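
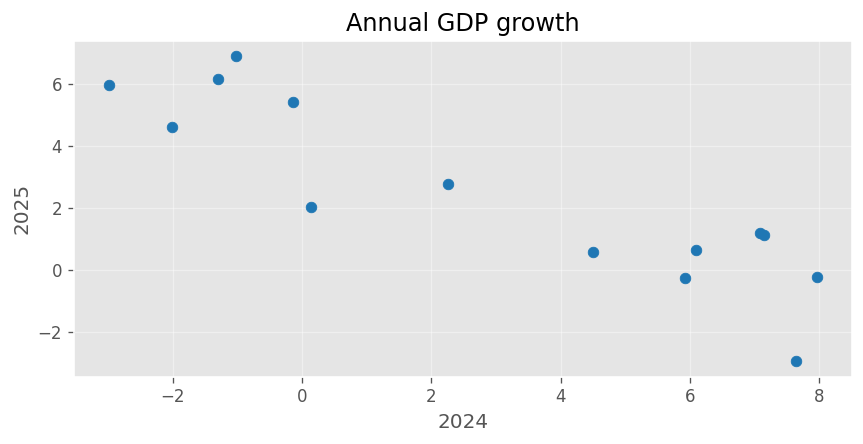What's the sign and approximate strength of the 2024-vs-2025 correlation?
negative, strong

Points are negatively correlated; strong (|r| ≈ 0.9).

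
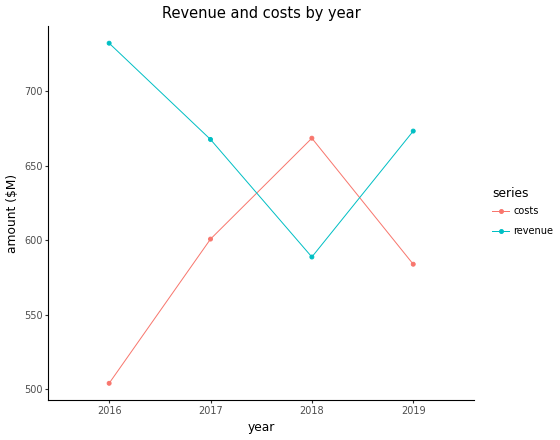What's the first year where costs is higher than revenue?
2018

2017: costs ≈ 600 vs revenue ≈ 660 (not yet); 2018: costs ≈ 660 vs revenue ≈ 580 (first crossover).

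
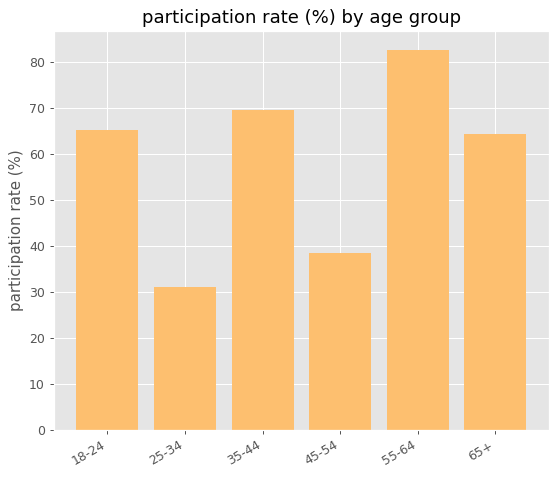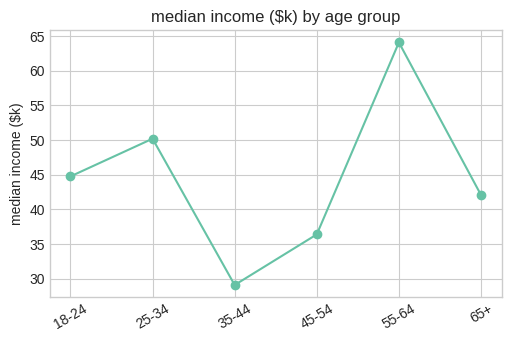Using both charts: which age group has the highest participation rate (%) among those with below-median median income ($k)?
35-44

Chart 2 median median income ($k) ≈ 40; below-median age groups: 35-44, 45-54, 65+. Among those, 35-44 has the highest participation rate (%) (≈ 70).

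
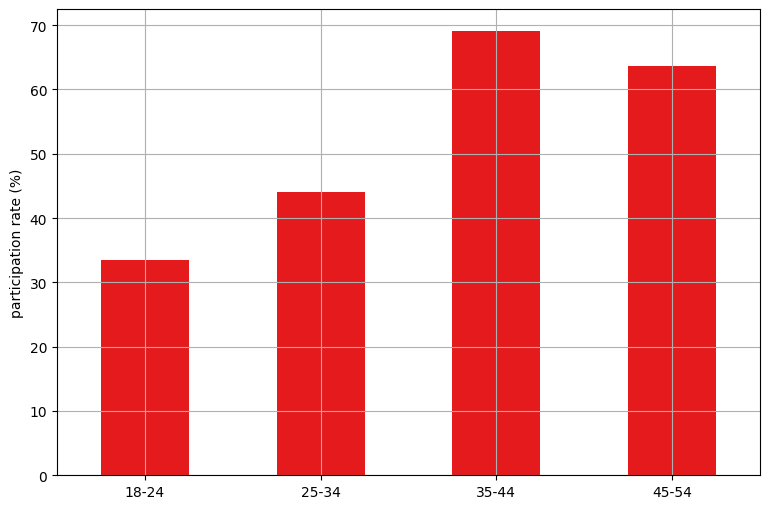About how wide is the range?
Max 35-44 ≈ 70, min 18-24 ≈ 30; range ≈ 40.

≈ 40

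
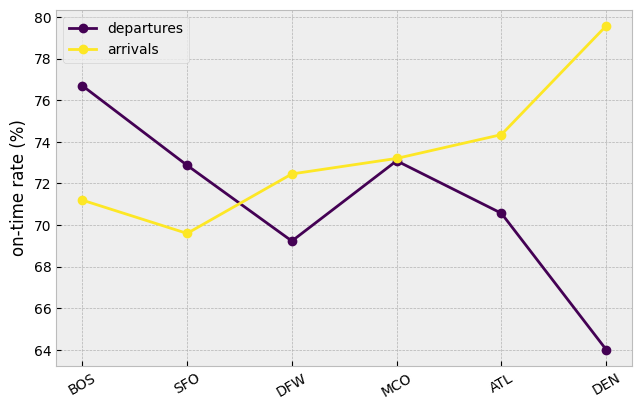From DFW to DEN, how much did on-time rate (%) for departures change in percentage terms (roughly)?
DFW ≈ 70, DEN ≈ 64; (64 − 70) / 70 ≈ -8.6%.

≈ -8.6%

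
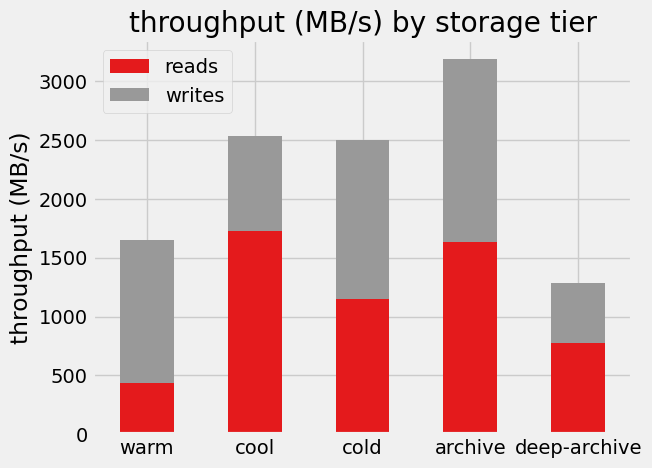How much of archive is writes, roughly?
writes top ≈ 3000, bottom ≈ 1500; segment ≈ 1500.

≈ 1500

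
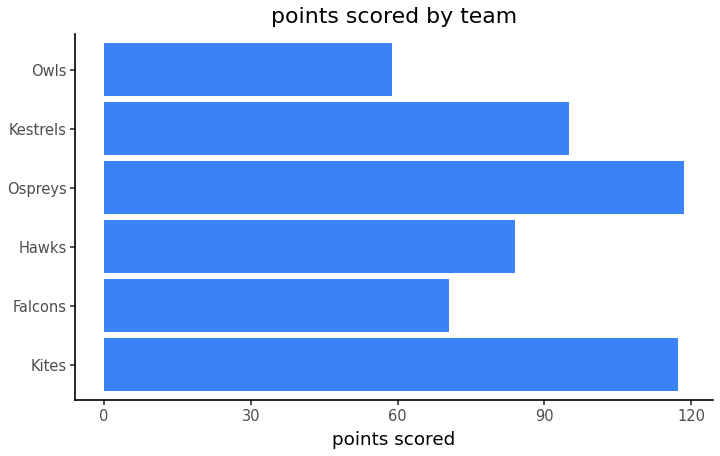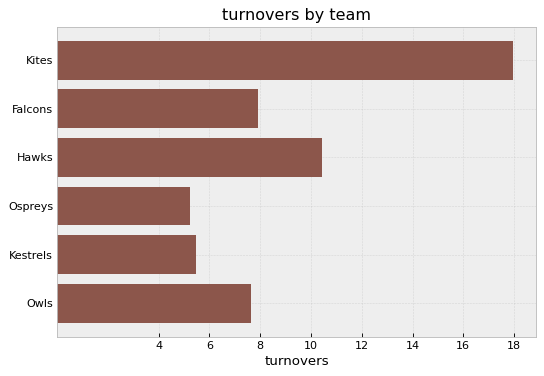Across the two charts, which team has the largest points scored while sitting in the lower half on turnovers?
Ospreys

Chart 2 median turnovers ≈ 8; below-median teams: Ospreys, Kestrels, Owls. Among those, Ospreys has the highest points scored (≈ 120).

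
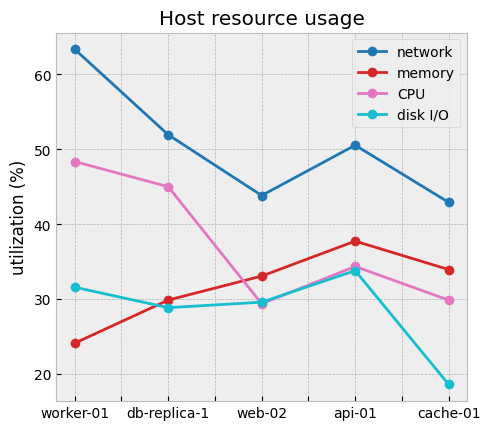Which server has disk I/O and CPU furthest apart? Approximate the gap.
worker-01: disk I/O ≈ 30, CPU ≈ 50 → gap ≈ 20. Next-largest (db-replica-1) is only ≈ 15.

worker-01, ≈ 20 %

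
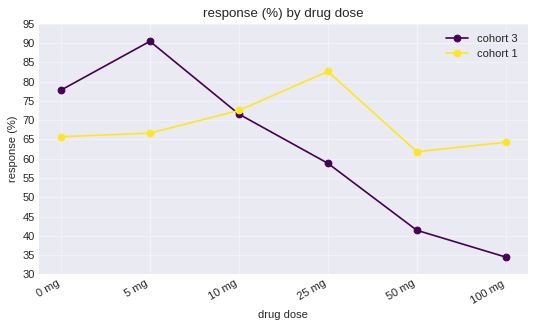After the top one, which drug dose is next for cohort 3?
Top 3 for cohort 3: 5 mg ≈ 90, 0 mg ≈ 80, 10 mg ≈ 70.

0 mg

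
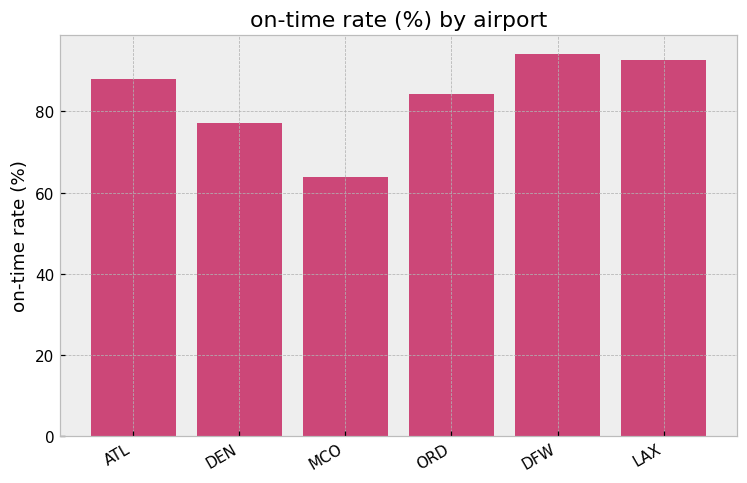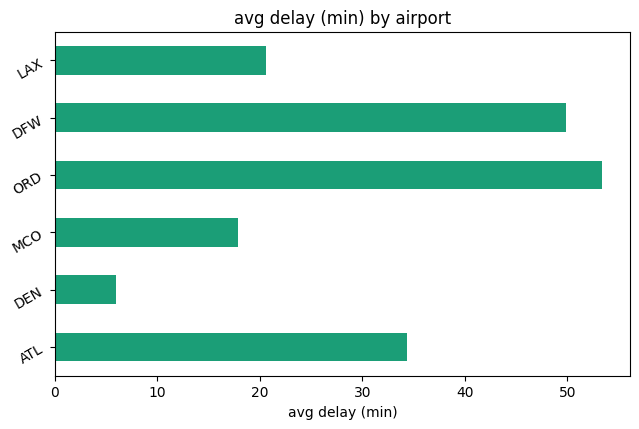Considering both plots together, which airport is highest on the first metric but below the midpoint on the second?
Chart 2 median avg delay (min) ≈ 25; below-median airports: DEN, MCO, LAX. Among those, LAX has the highest on-time rate (%) (≈ 90).

LAX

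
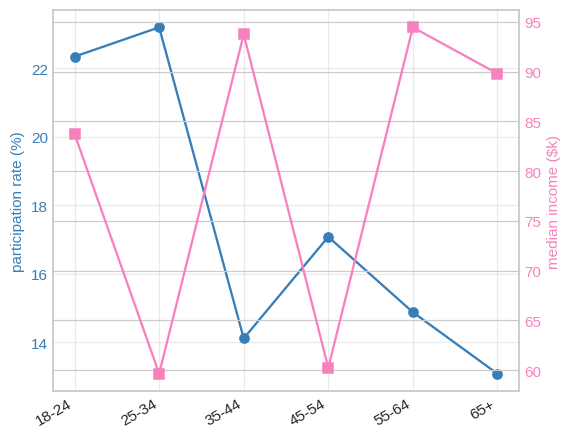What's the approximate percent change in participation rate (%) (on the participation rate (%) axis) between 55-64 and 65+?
≈ -13.3%

55-64 ≈ 15, 65+ ≈ 13; (13 − 15) / 15 ≈ -13.3%.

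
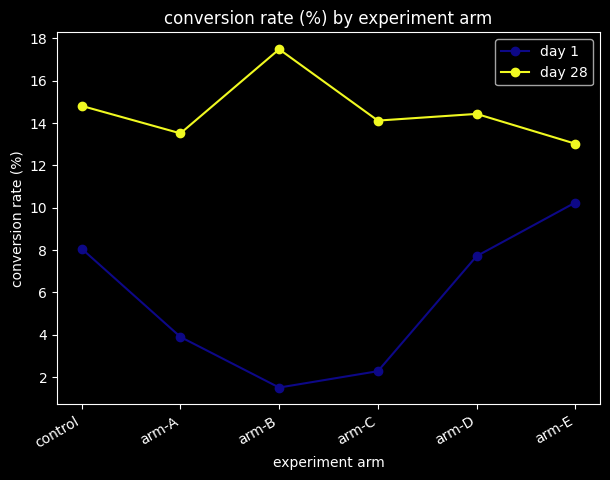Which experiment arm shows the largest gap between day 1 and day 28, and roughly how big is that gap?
arm-B: day 1 ≈ 2, day 28 ≈ 18 → gap ≈ 16. Next-largest (arm-C) is only ≈ 12.

arm-B, ≈ 16 %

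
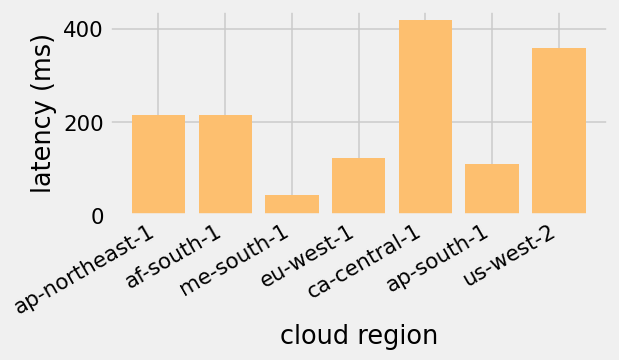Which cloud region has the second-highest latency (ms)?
Top 3: ca-central-1 ≈ 400, us-west-2 ≈ 350, ap-northeast-1 ≈ 200.

us-west-2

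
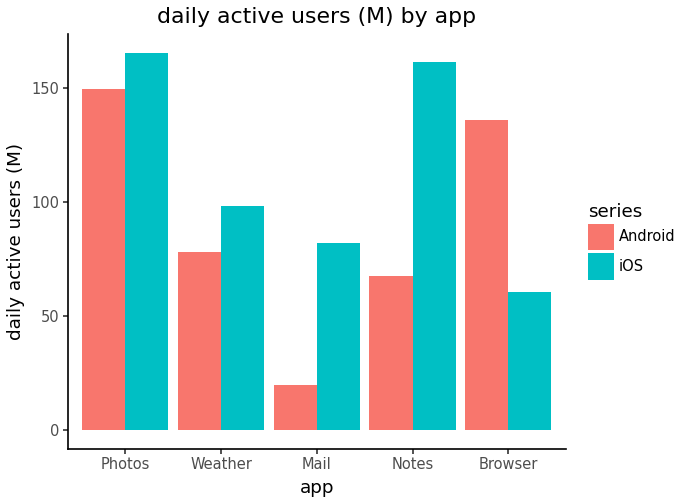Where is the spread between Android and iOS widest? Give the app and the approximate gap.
Notes: Android ≈ 60, iOS ≈ 160 → gap ≈ 100. Next-largest (Browser) is only ≈ 80.

Notes, ≈ 100 M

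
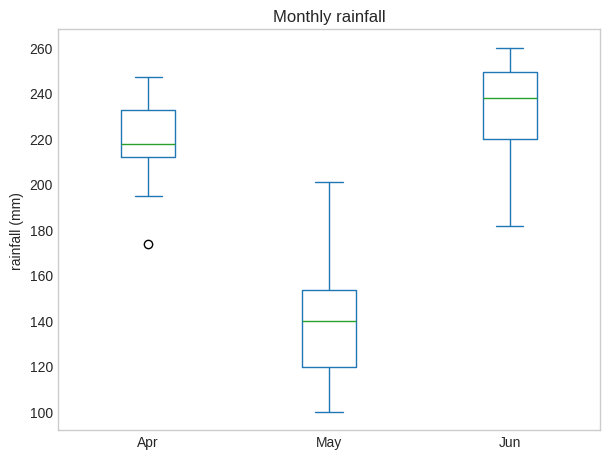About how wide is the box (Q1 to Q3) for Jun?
≈ 30

Q3 ≈ 250, Q1 ≈ 220; IQR ≈ 30.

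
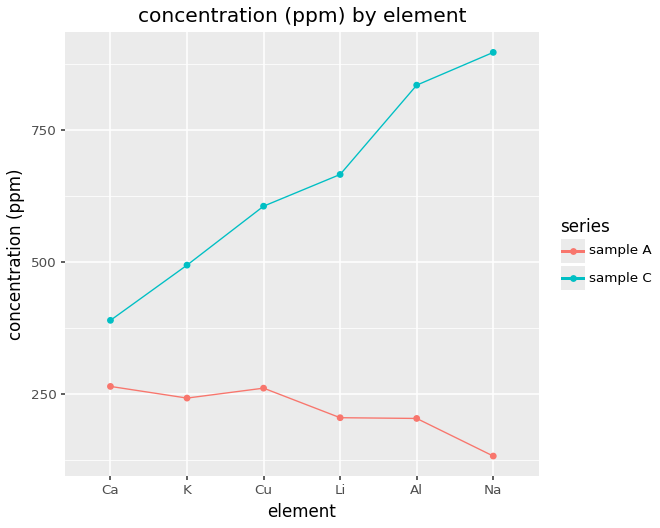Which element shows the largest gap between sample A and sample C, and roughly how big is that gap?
Na: sample A ≈ 100, sample C ≈ 900 → gap ≈ 800. Next-largest (Al) is only ≈ 600.

Na, ≈ 800 ppm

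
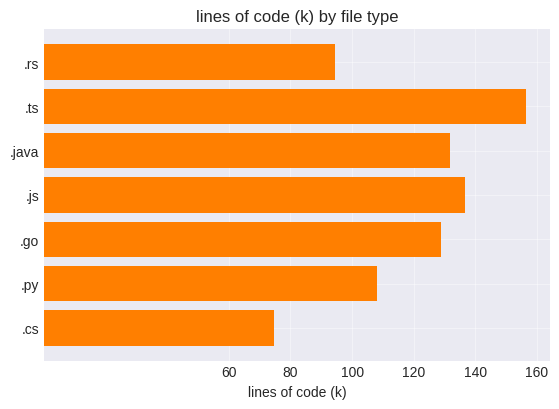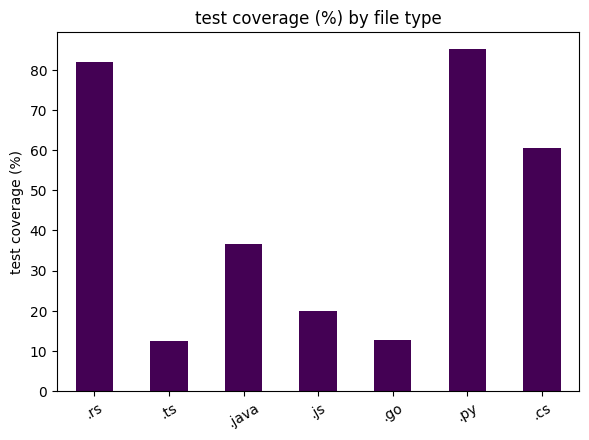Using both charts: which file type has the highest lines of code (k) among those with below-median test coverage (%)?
.ts

Chart 2 median test coverage (%) ≈ 40; below-median file types: .ts, .js, .go. Among those, .ts has the highest lines of code (k) (≈ 160).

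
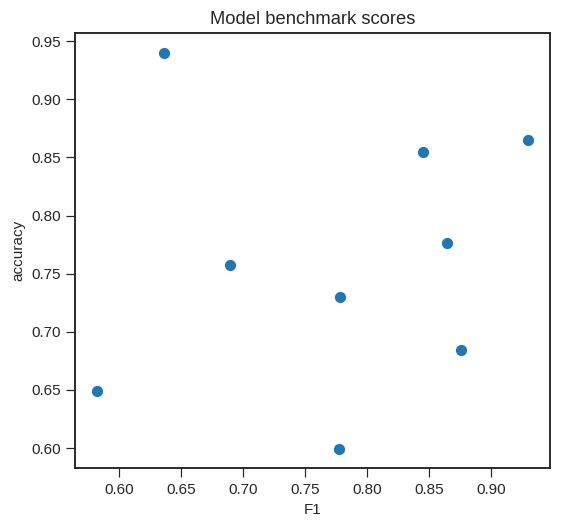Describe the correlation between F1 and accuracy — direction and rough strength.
no clear correlation

Points are roughly uncorrelated; weak (|r| ≈ 0.1).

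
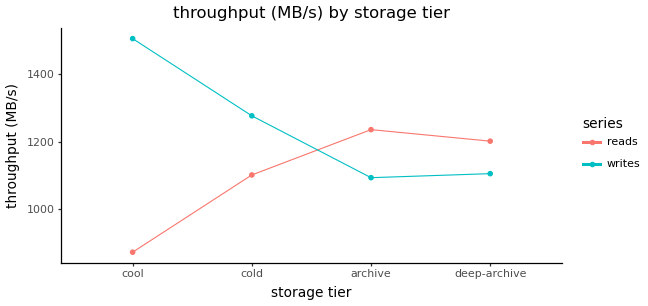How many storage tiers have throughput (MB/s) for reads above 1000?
Above 1000: cold, archive, deep-archive.

3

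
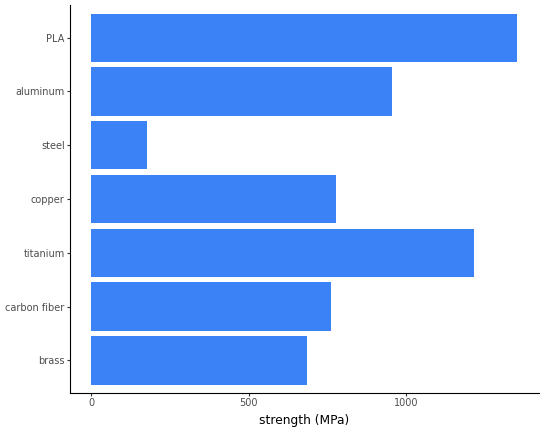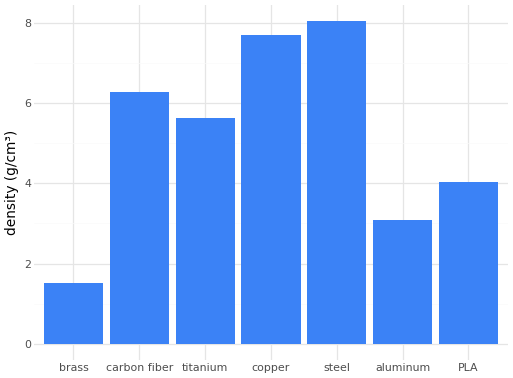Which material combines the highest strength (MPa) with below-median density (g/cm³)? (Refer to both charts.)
Chart 2 median density (g/cm³) ≈ 6; below-median materials: brass, aluminum, PLA. Among those, PLA has the highest strength (MPa) (≈ 1400).

PLA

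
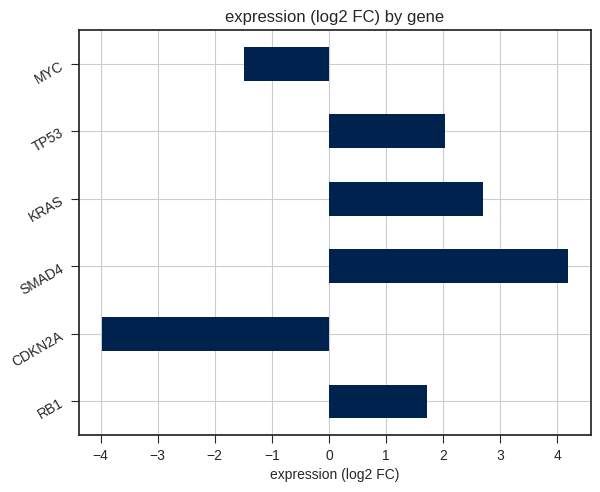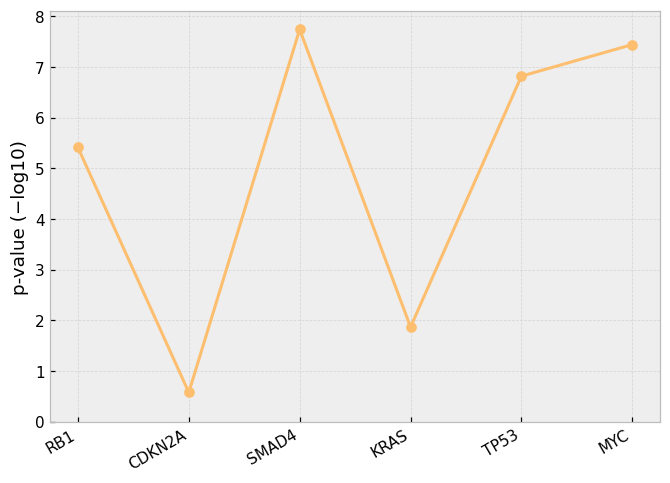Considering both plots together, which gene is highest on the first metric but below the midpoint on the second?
Chart 2 median p-value (−log10) ≈ 6; below-median genes: RB1, CDKN2A, KRAS. Among those, KRAS has the highest expression (log2 FC) (≈ 2.5).

KRAS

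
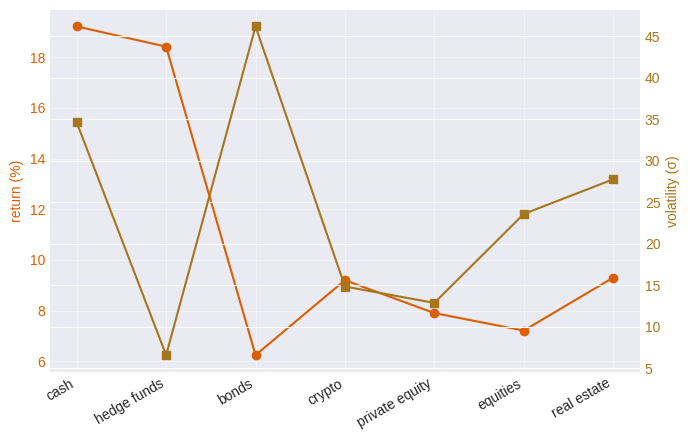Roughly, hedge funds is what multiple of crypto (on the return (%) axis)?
≈ 1.8×

hedge funds ≈ 18, crypto ≈ 10; 18/10 ≈ 1.8.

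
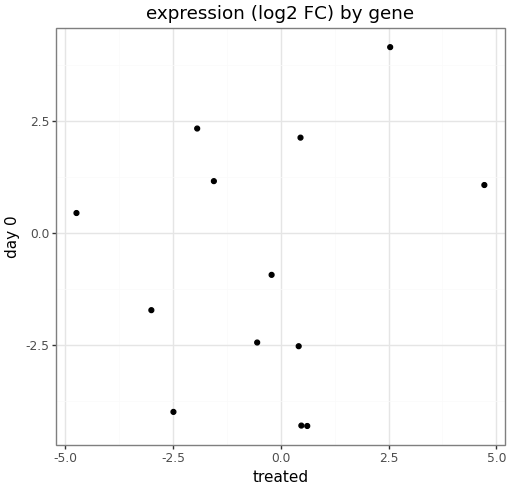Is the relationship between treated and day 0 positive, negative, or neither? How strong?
no clear correlation

Points are roughly uncorrelated; weak (|r| ≈ 0.2).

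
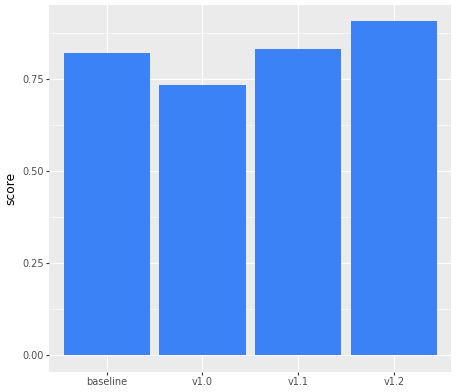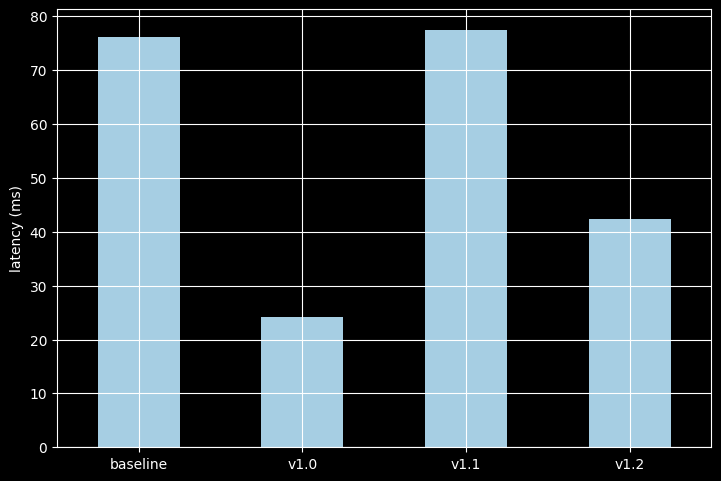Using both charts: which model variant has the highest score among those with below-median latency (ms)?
v1.2

Chart 2 median latency (ms) ≈ 60; below-median model variants: v1.0, v1.2. Among those, v1.2 has the highest score (≈ 0.9).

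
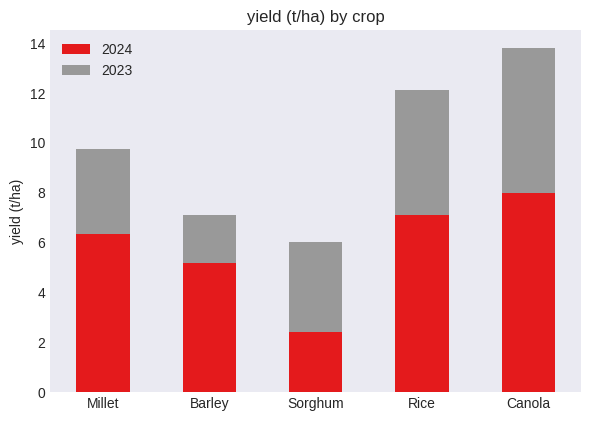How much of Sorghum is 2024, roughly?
2024 top ≈ 2, bottom ≈ 0; segment ≈ 2.

≈ 2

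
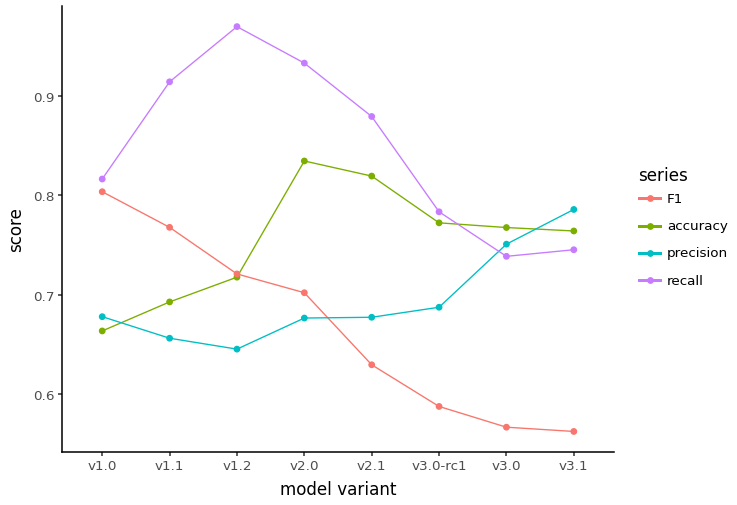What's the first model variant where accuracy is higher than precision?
v1.0: accuracy ≈ 0.65 vs precision ≈ 0.70 (not yet); v1.1: accuracy ≈ 0.70 vs precision ≈ 0.65 (first crossover).

v1.1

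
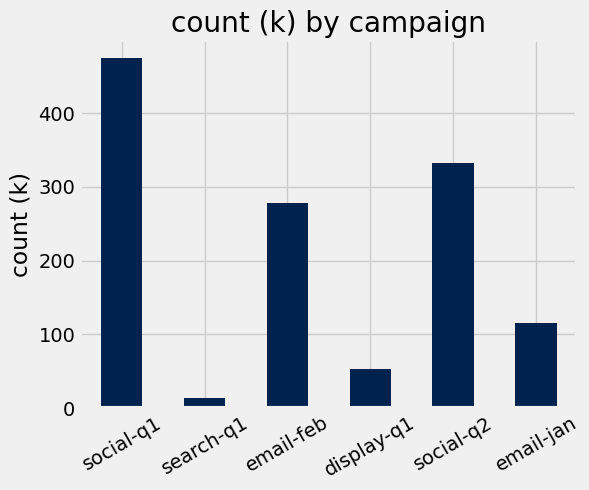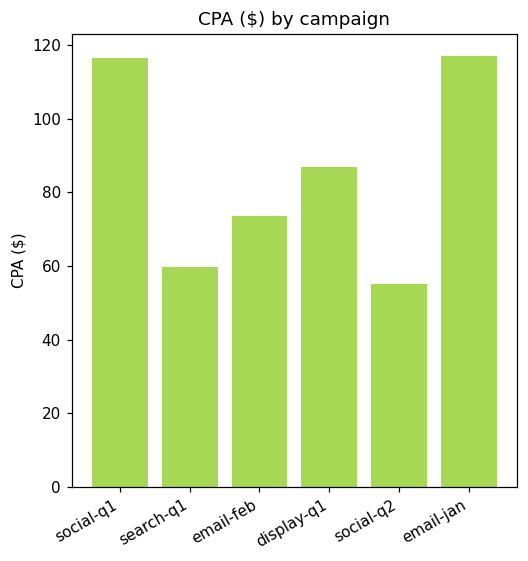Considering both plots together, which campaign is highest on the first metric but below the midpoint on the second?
social-q2

Chart 2 median CPA ($) ≈ 80; below-median campaigns: search-q1, email-feb, social-q2. Among those, social-q2 has the highest count (k) (≈ 350).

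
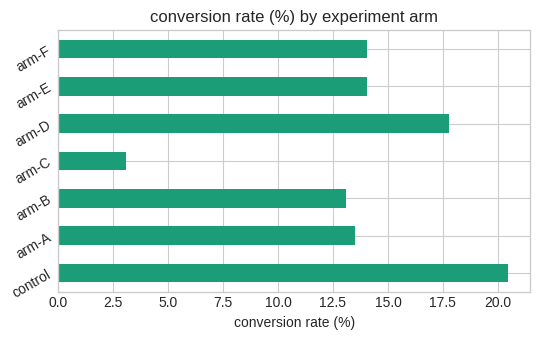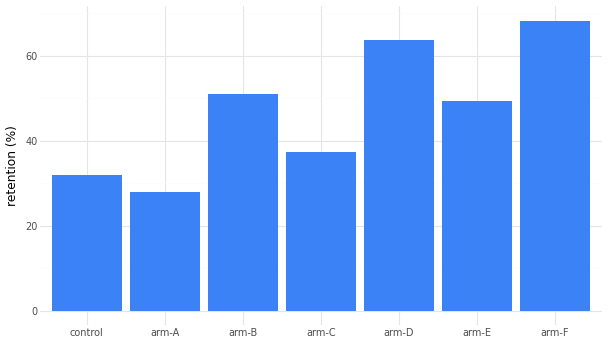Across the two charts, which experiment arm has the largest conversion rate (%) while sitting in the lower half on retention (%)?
Chart 2 median retention (%) ≈ 50; below-median experiment arms: control, arm-A, arm-C. Among those, control has the highest conversion rate (%) (≈ 20).

control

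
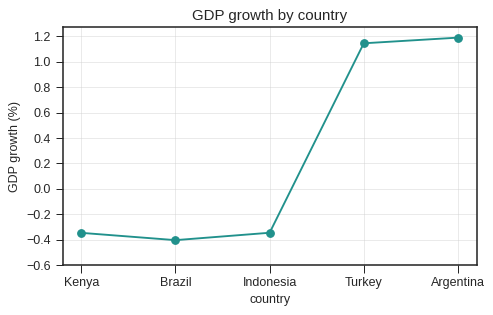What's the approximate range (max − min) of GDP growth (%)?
Max Argentina ≈ 1.2, min Brazil ≈ -0.4; range ≈ 1.6.

≈ 1.6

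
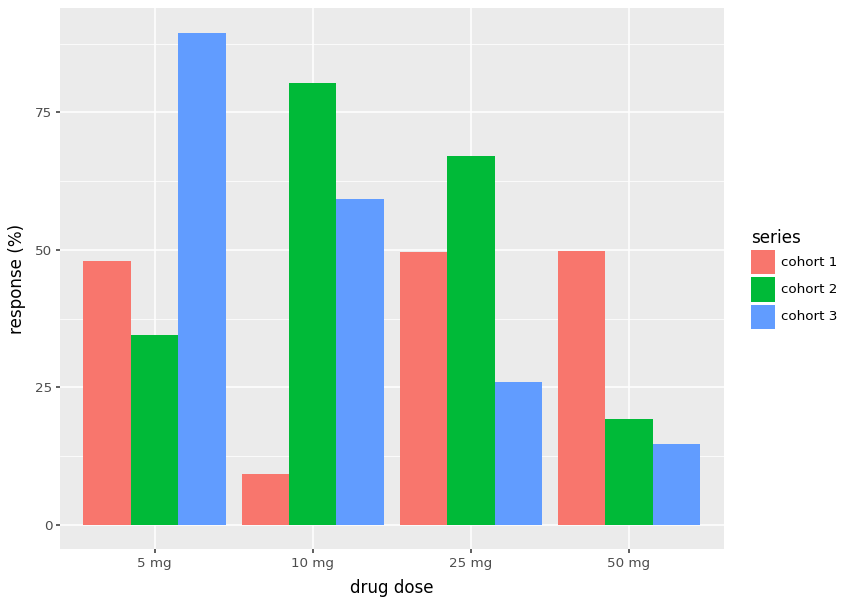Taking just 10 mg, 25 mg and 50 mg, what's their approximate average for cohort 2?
(80 + 70 + 20) / 3 ≈ 57.

≈ 57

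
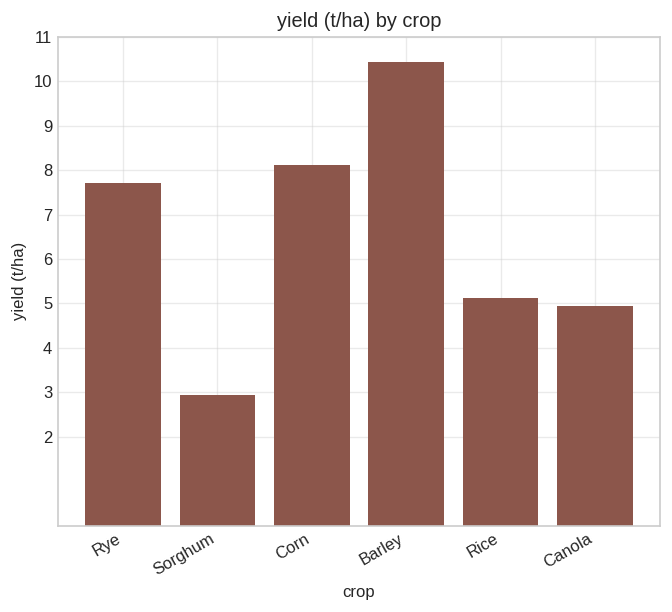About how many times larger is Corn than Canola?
≈ 1.6×

Corn ≈ 8, Canola ≈ 5; 8/5 ≈ 1.6.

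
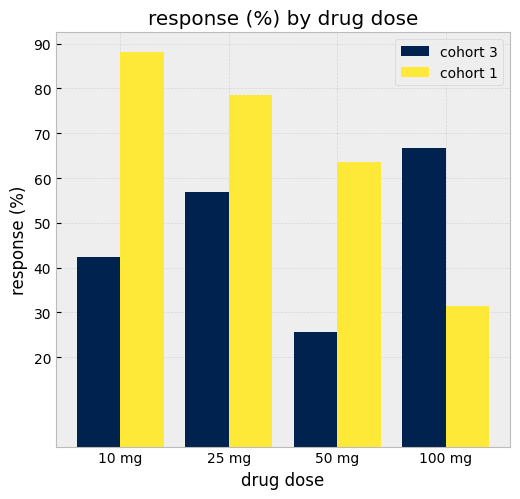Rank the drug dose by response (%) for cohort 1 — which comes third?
50 mg

Top 4 for cohort 1: 10 mg ≈ 90, 25 mg ≈ 80, 50 mg ≈ 60, 100 mg ≈ 30.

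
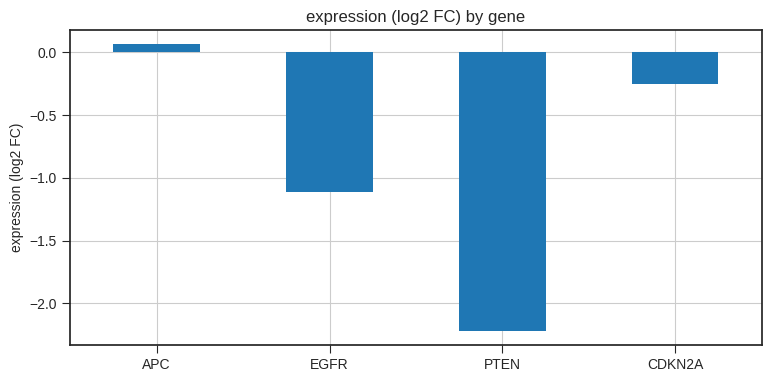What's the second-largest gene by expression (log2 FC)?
CDKN2A

Top 3: APC ≈ 0.0, CDKN2A ≈ -0.2, EGFR ≈ -1.2.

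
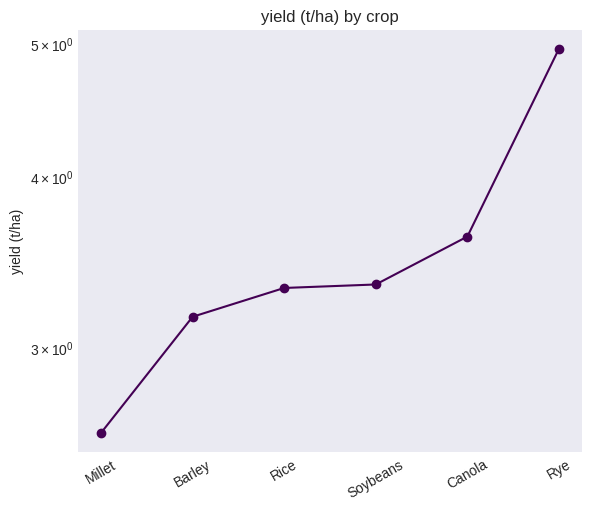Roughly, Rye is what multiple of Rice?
≈ 1.47×

Rye ≈ 5.0, Rice ≈ 3.4; 5.0/3.4 ≈ 1.47.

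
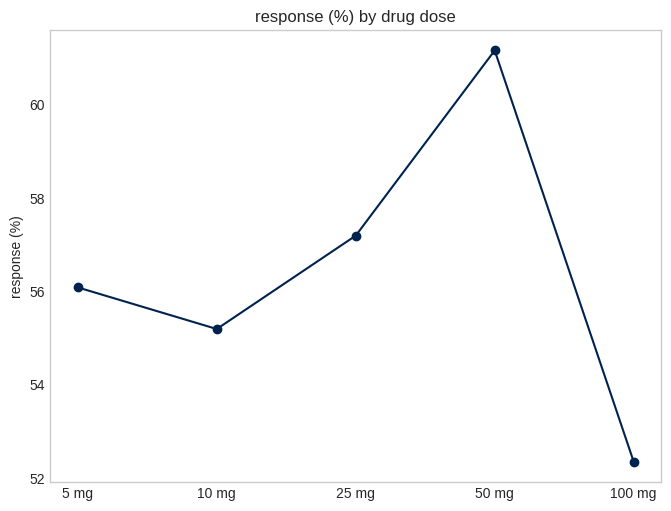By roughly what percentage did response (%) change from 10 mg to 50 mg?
10 mg ≈ 55, 50 mg ≈ 61; (61 − 55) / 55 ≈ +10.9%.

≈ +10.9%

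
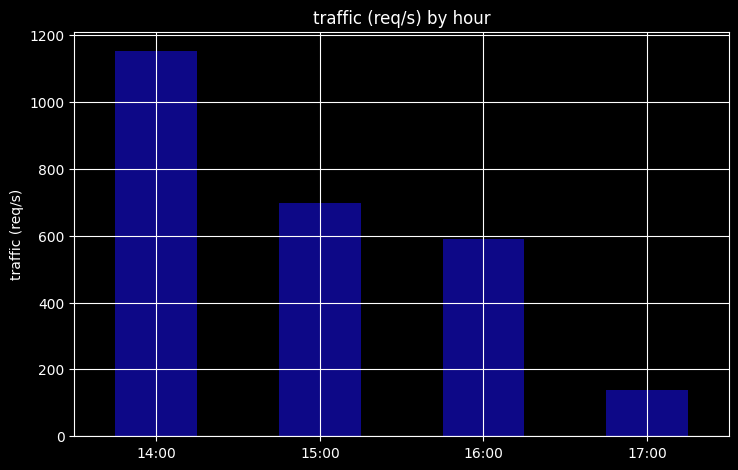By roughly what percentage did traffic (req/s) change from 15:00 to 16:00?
15:00 ≈ 700, 16:00 ≈ 600; (600 − 700) / 700 ≈ -14.3%.

≈ -14.3%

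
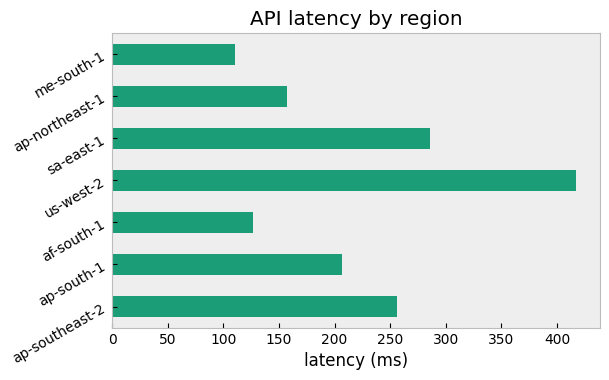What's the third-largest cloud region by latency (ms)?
Top 4: us-west-2 ≈ 400, sa-east-1 ≈ 300, ap-southeast-2 ≈ 250, ap-south-1 ≈ 200.

ap-southeast-2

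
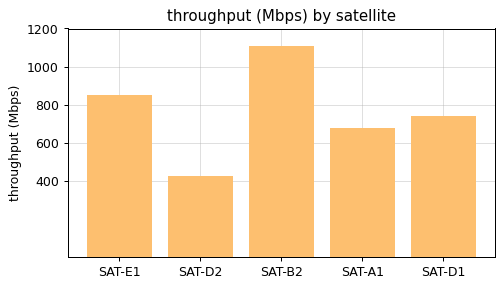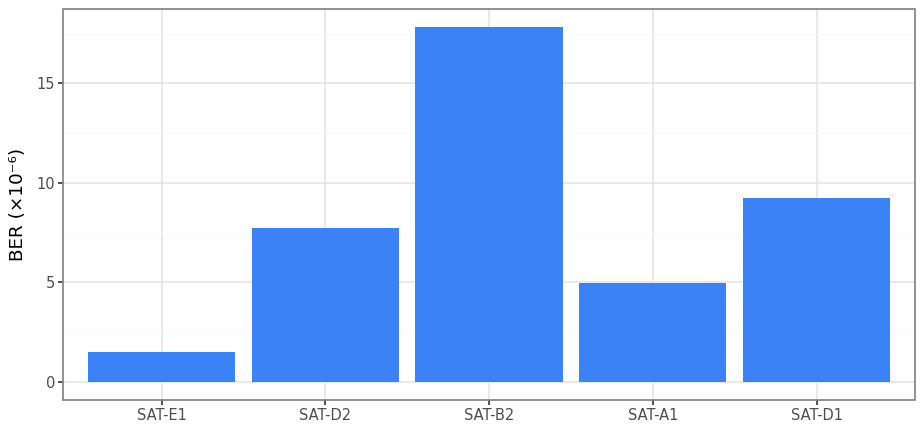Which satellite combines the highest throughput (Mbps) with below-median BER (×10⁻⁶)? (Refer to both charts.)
Chart 2 median BER (×10⁻⁶) ≈ 8; below-median satellites: SAT-E1, SAT-A1. Among those, SAT-E1 has the highest throughput (Mbps) (≈ 800).

SAT-E1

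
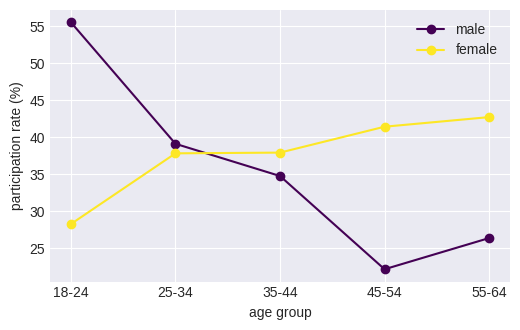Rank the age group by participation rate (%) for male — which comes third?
35-44

Top 4 for male: 18-24 ≈ 55, 25-34 ≈ 40, 35-44 ≈ 35, 55-64 ≈ 25.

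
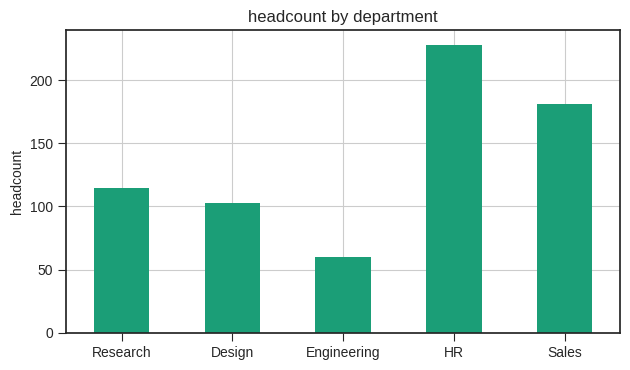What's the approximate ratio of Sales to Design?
Sales ≈ 180, Design ≈ 100; 180/100 ≈ 1.8.

≈ 1.8×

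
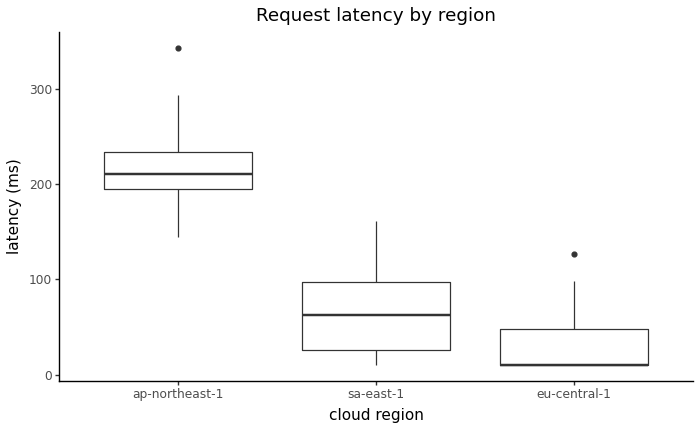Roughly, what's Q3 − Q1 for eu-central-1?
≈ 40

Q3 ≈ 40, Q1 ≈ 0; IQR ≈ 40.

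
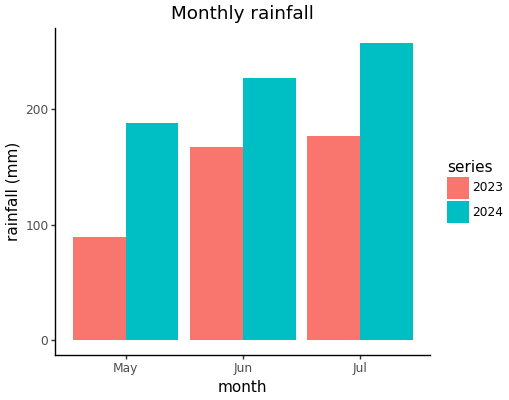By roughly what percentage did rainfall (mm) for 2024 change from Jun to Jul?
Jun ≈ 225, Jul ≈ 250; (250 − 225) / 225 ≈ +11.1%.

≈ +11.1%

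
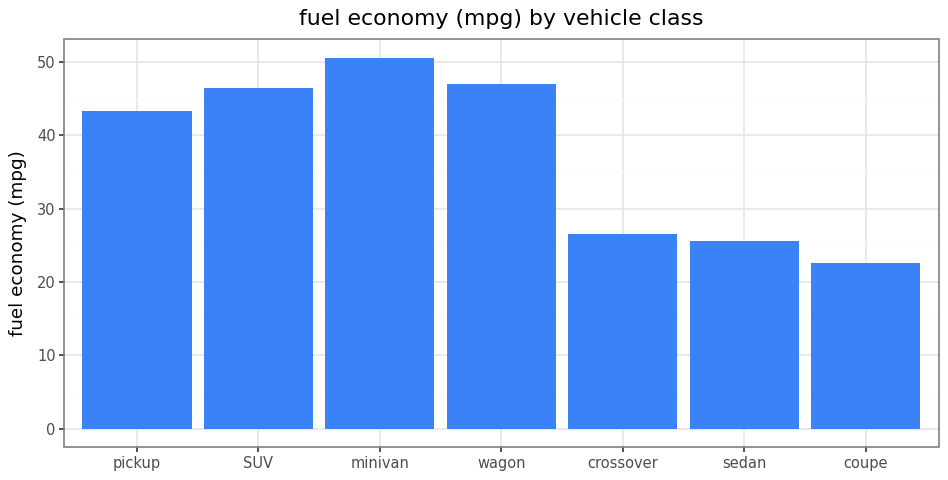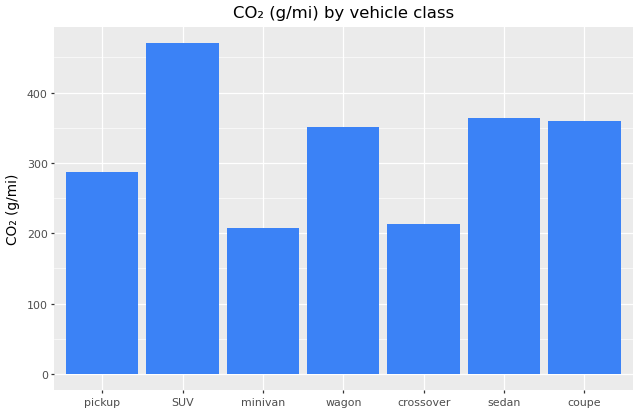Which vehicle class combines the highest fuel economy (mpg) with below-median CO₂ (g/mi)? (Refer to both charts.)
minivan

Chart 2 median CO₂ (g/mi) ≈ 350; below-median vehicle classes: pickup, minivan, crossover. Among those, minivan has the highest fuel economy (mpg) (≈ 50).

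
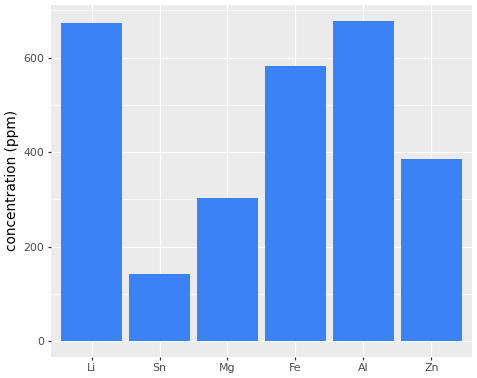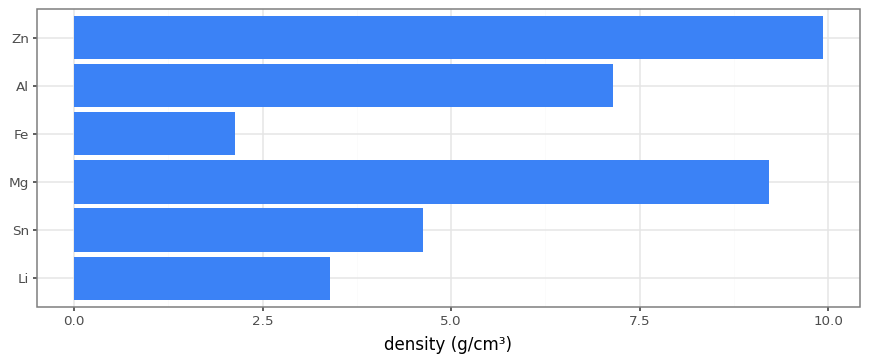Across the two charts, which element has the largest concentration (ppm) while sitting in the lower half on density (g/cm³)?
Li

Chart 2 median density (g/cm³) ≈ 6; below-median elements: Li, Sn, Fe. Among those, Li has the highest concentration (ppm) (≈ 700).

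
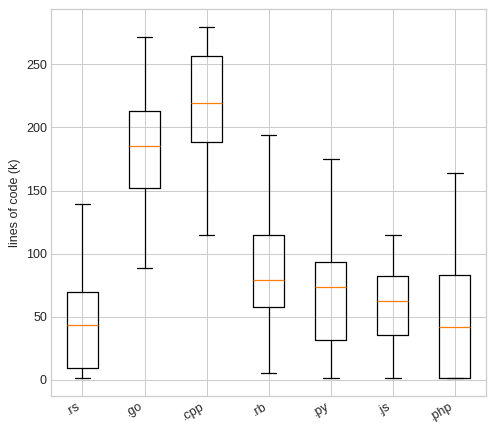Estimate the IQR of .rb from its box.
Q3 ≈ 120, Q1 ≈ 60; IQR ≈ 60.

≈ 60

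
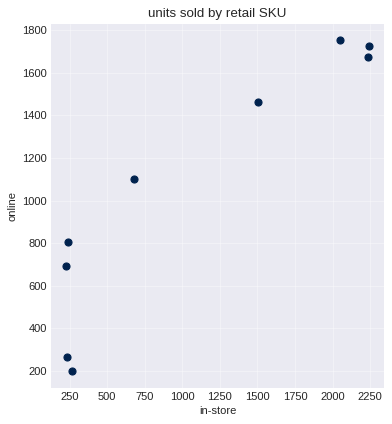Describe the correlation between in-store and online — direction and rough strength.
positive, strong

Points are positively correlated; strong (|r| ≈ 0.9).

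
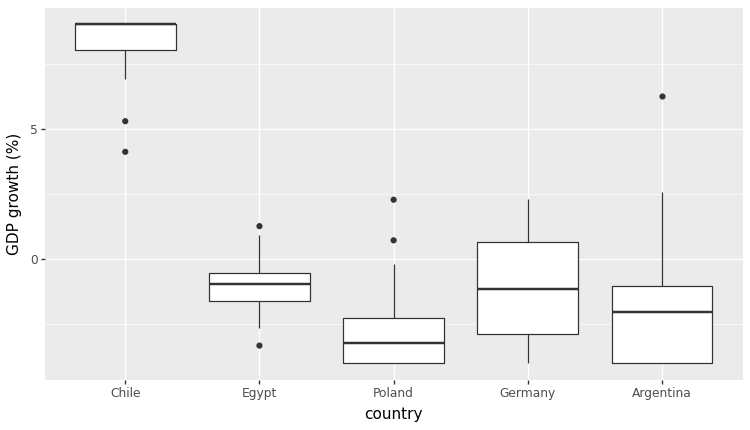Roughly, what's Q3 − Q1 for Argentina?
Q3 ≈ -1, Q1 ≈ -4; IQR ≈ 3.

≈ 3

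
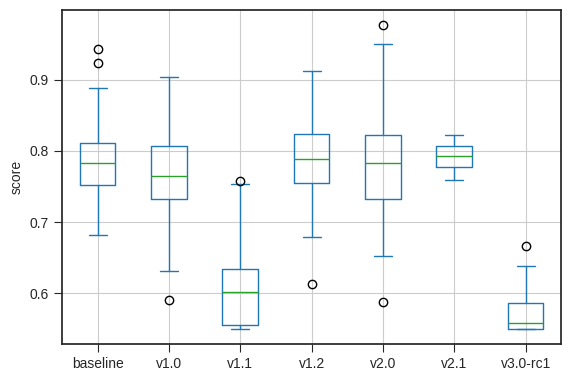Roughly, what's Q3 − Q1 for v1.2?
Q3 ≈ 0.82, Q1 ≈ 0.76; IQR ≈ 0.06.

≈ 0.06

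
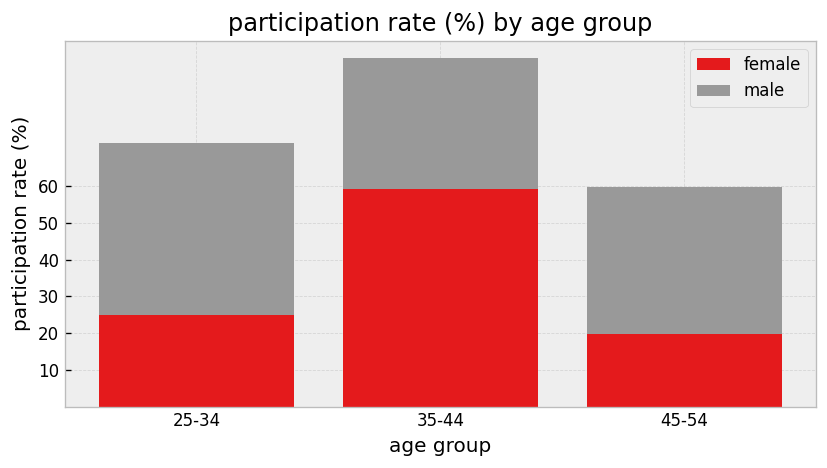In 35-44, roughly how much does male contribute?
male top ≈ 90, bottom ≈ 60; segment ≈ 30.

≈ 30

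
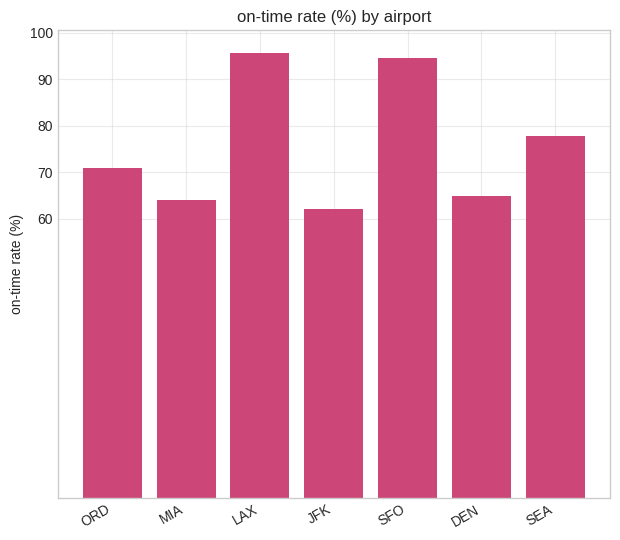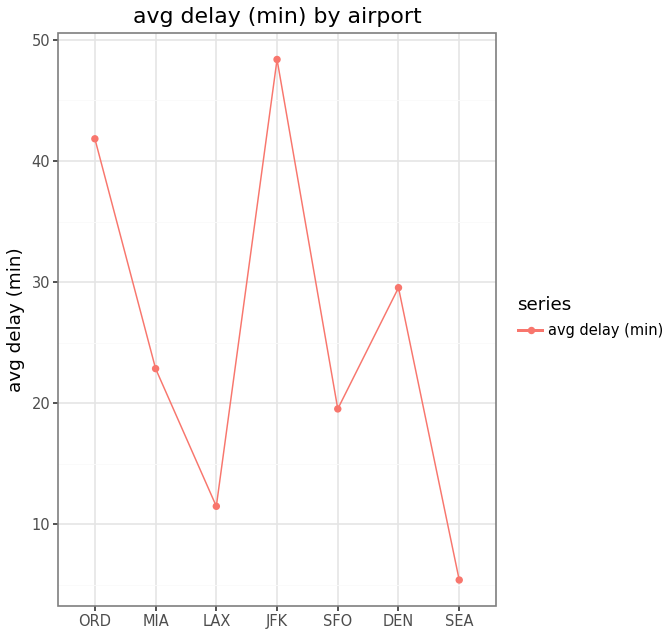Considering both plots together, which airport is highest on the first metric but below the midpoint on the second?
LAX

Chart 2 median avg delay (min) ≈ 25; below-median airports: LAX, SFO, SEA. Among those, LAX has the highest on-time rate (%) (≈ 100).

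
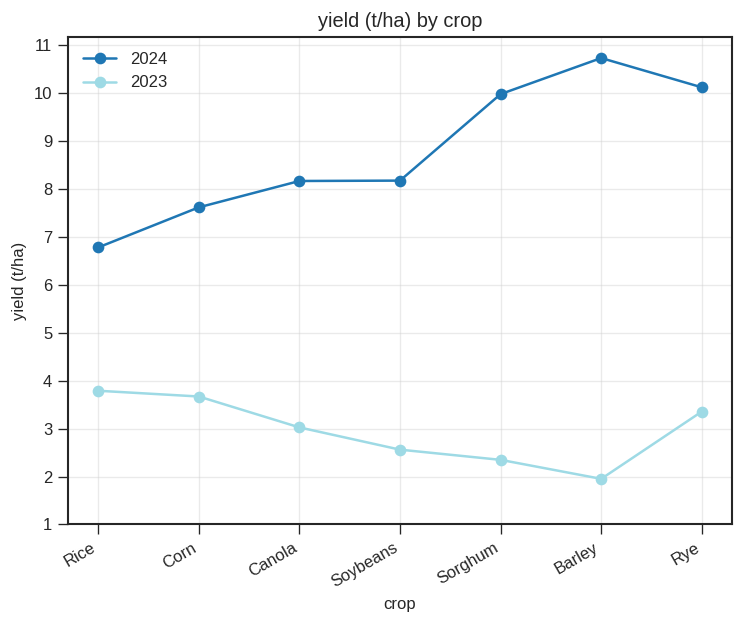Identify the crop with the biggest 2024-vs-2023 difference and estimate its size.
Barley, ≈ 9 t/ha

Barley: 2024 ≈ 11, 2023 ≈ 2 → gap ≈ 9. Next-largest (Sorghum) is only ≈ 8.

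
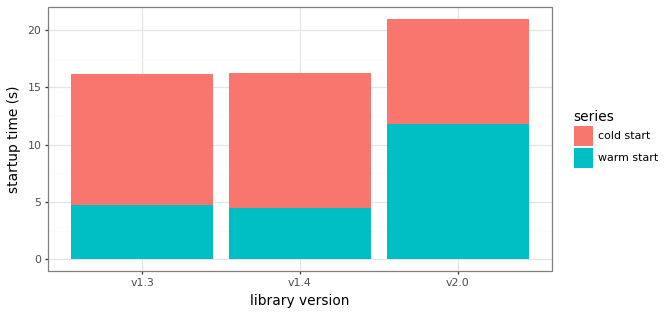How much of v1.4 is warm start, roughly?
≈ 4

warm start top ≈ 4, bottom ≈ 0; segment ≈ 4.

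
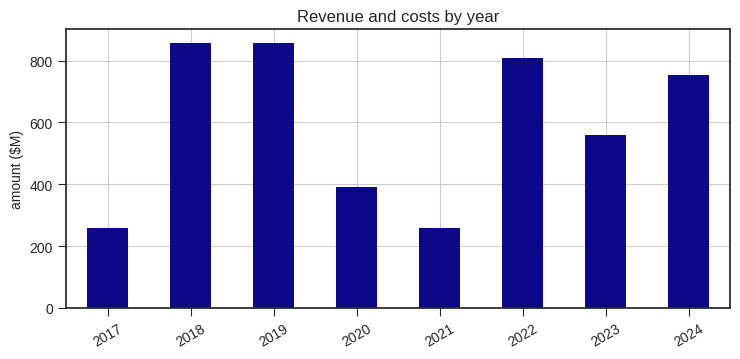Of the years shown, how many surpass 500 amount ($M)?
5

Above 500: 2018, 2019, 2022, 2023, 2024.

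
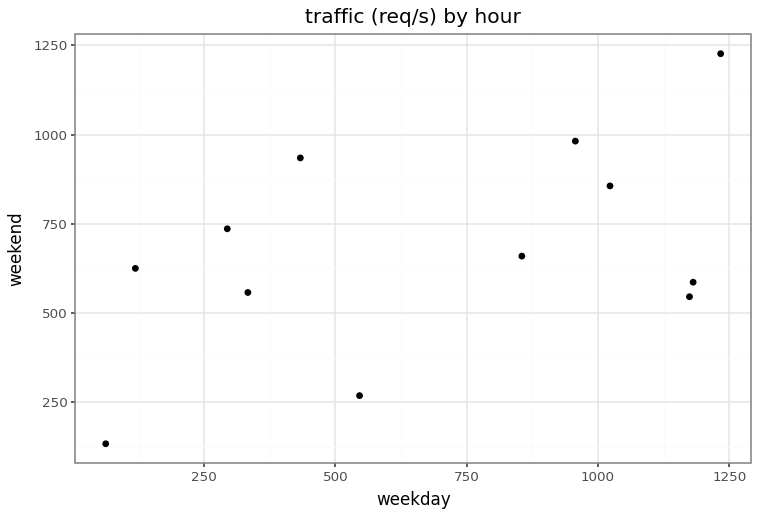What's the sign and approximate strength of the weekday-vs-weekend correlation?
Points are positively correlated; moderate (|r| ≈ 0.5).

positive, moderate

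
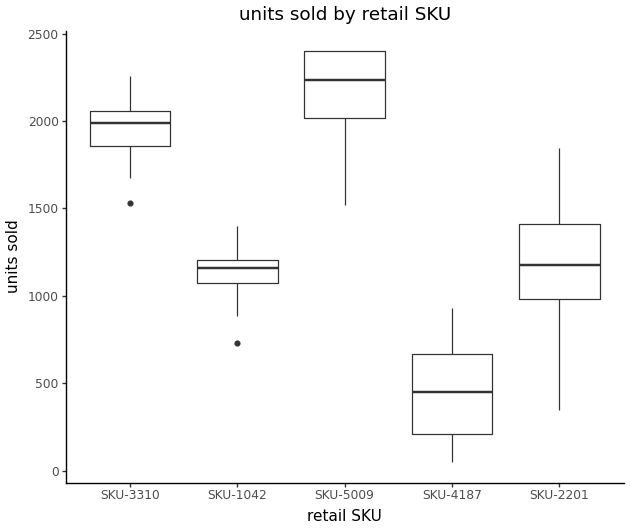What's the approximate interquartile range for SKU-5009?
≈ 400

Q3 ≈ 2400, Q1 ≈ 2000; IQR ≈ 400.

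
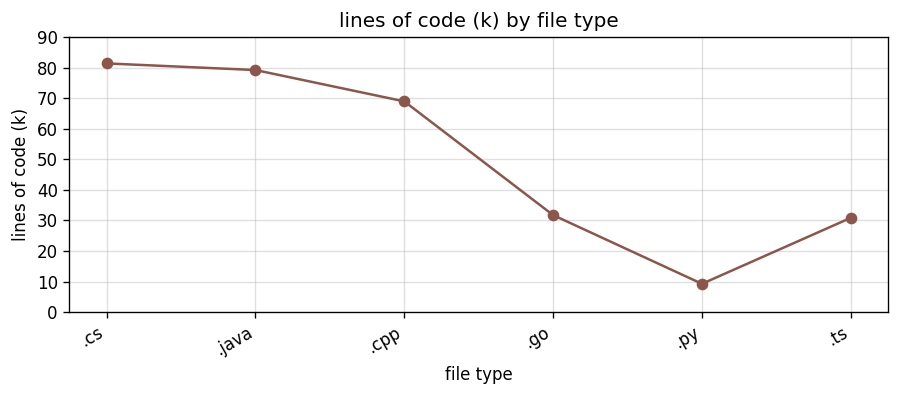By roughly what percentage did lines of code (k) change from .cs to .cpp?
.cs ≈ 80, .cpp ≈ 70; (70 − 80) / 80 ≈ -12.5%.

≈ -12.5%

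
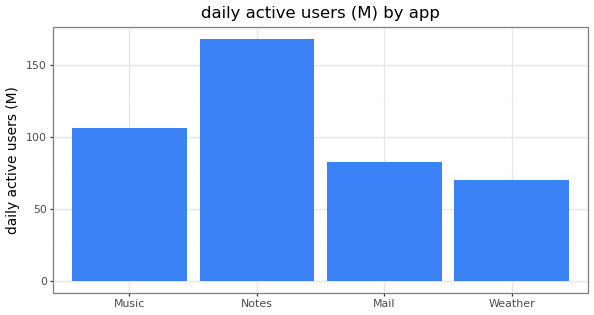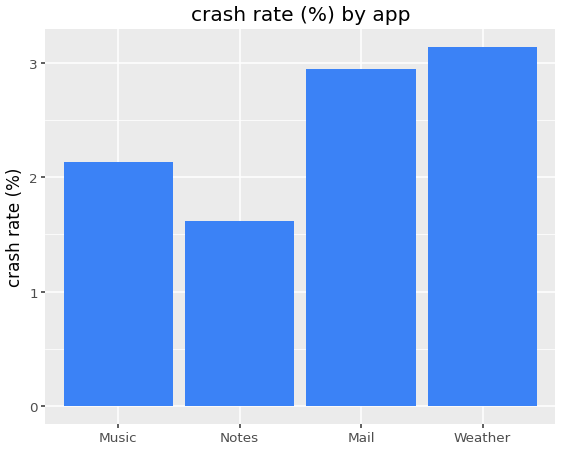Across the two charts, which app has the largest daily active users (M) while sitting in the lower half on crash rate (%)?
Notes

Chart 2 median crash rate (%) ≈ 2.5; below-median apps: Music, Notes. Among those, Notes has the highest daily active users (M) (≈ 160).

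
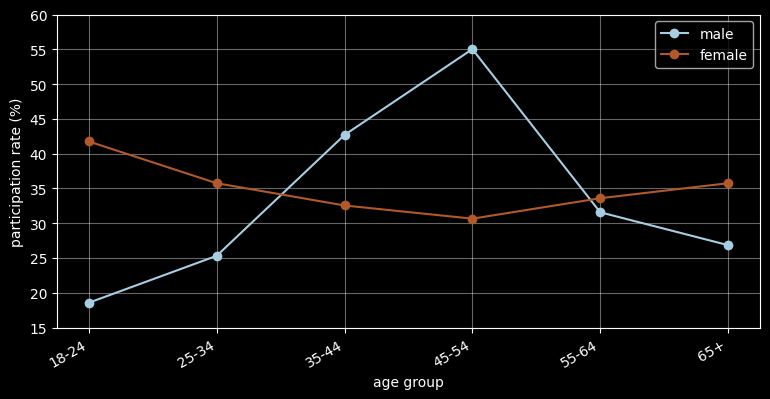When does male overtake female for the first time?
35-44

25-34: male ≈ 25 vs female ≈ 35 (not yet); 35-44: male ≈ 45 vs female ≈ 35 (first crossover).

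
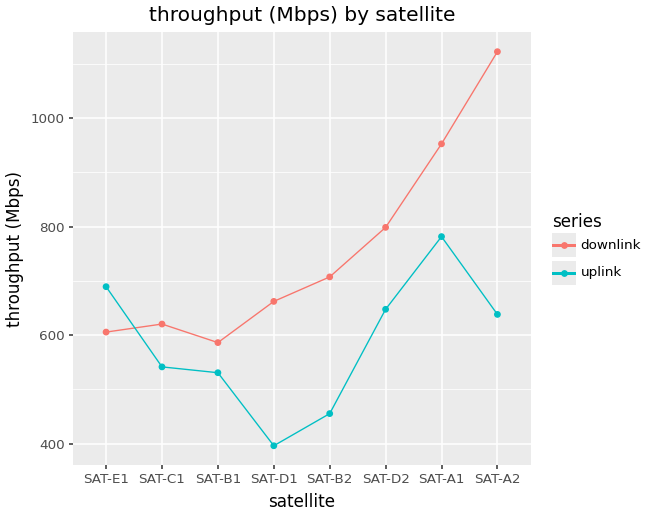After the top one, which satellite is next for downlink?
SAT-A1

Top 3 for downlink: SAT-A2 ≈ 1100, SAT-A1 ≈ 1000, SAT-D2 ≈ 800.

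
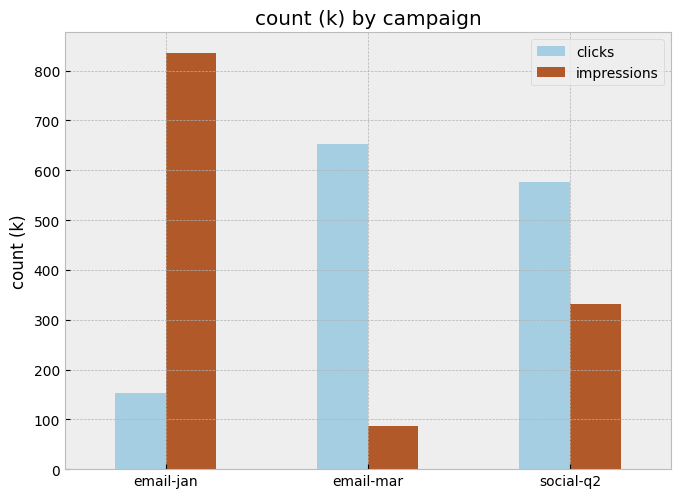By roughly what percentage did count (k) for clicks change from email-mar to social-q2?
email-mar ≈ 700, social-q2 ≈ 600; (600 − 700) / 700 ≈ -14.3%.

≈ -14.3%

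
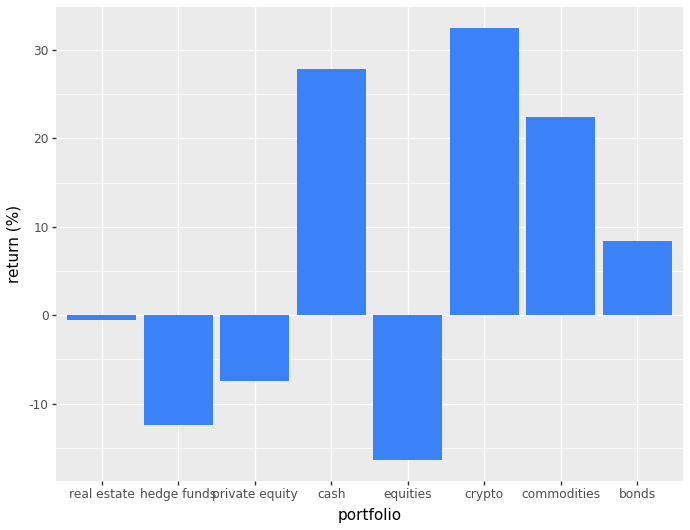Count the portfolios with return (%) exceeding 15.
Above 15: cash, crypto, commodities.

3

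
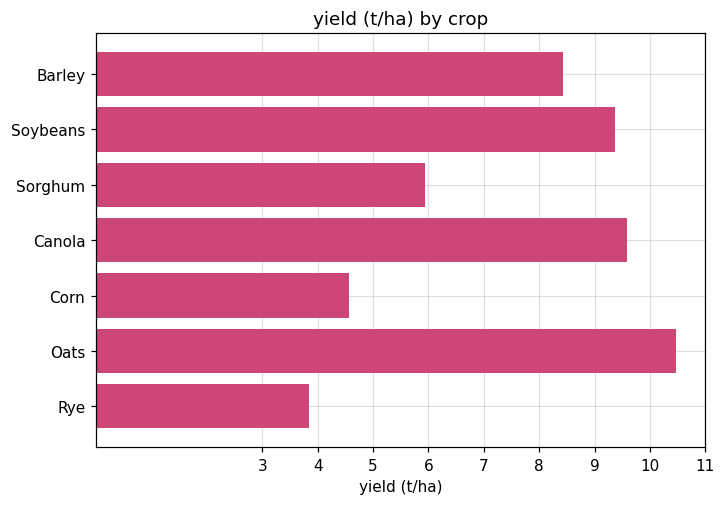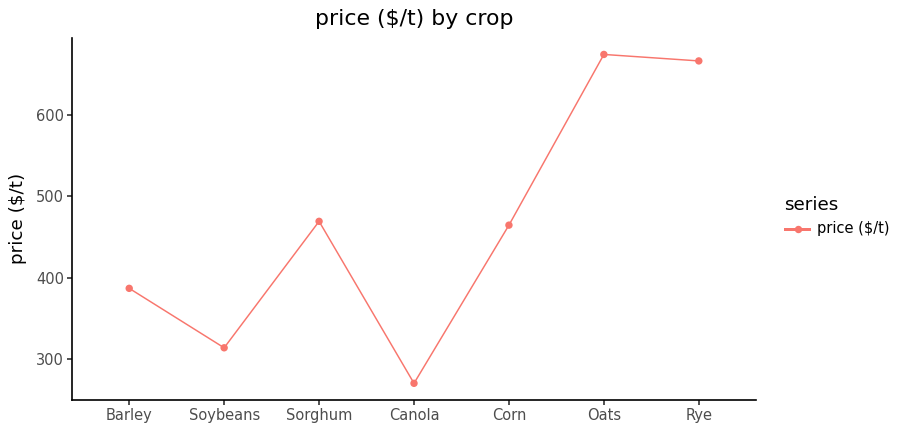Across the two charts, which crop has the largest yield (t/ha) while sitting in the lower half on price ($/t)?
Chart 2 median price ($/t) ≈ 500; below-median crops: Barley, Soybeans, Canola. Among those, Canola has the highest yield (t/ha) (≈ 10).

Canola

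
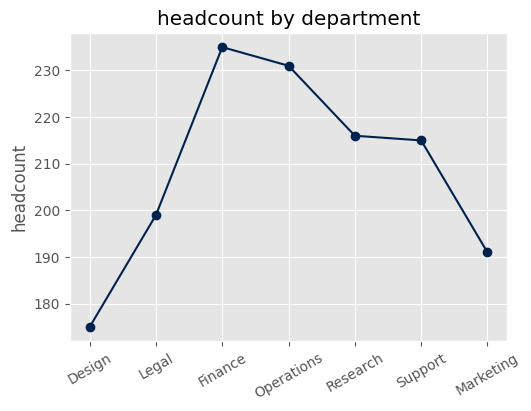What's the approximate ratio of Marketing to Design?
≈ 1.09×

Marketing ≈ 190, Design ≈ 175; 190/175 ≈ 1.09.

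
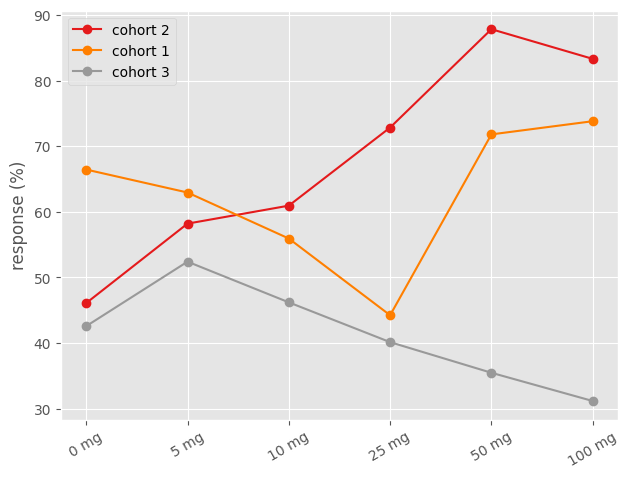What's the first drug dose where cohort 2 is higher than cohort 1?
5 mg: cohort 2 ≈ 60 vs cohort 1 ≈ 65 (not yet); 10 mg: cohort 2 ≈ 60 vs cohort 1 ≈ 55 (first crossover).

10 mg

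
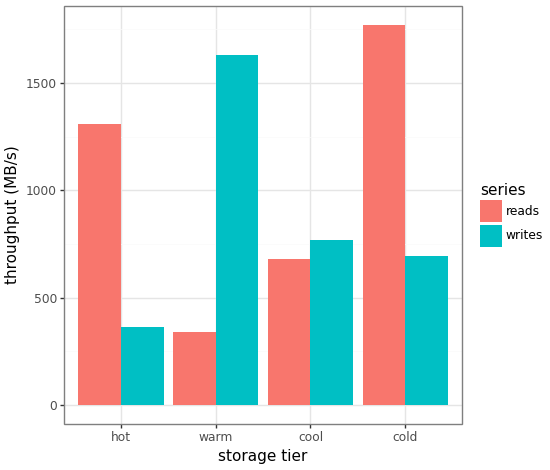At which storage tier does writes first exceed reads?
hot: writes ≈ 400 vs reads ≈ 1400 (not yet); warm: writes ≈ 1600 vs reads ≈ 400 (first crossover).

warm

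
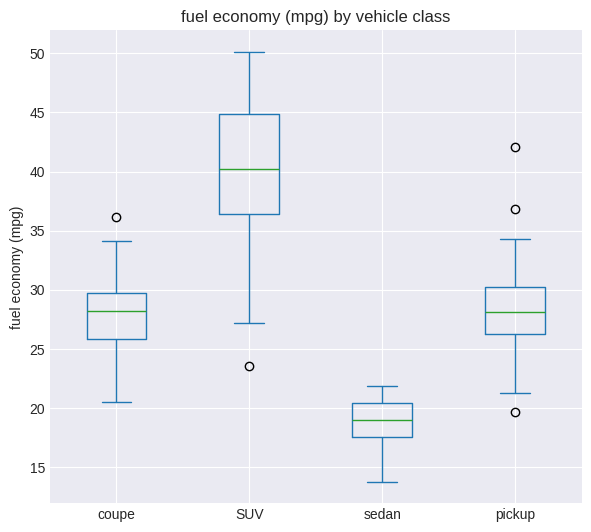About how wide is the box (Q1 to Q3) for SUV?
Q3 ≈ 44, Q1 ≈ 36; IQR ≈ 8.

≈ 8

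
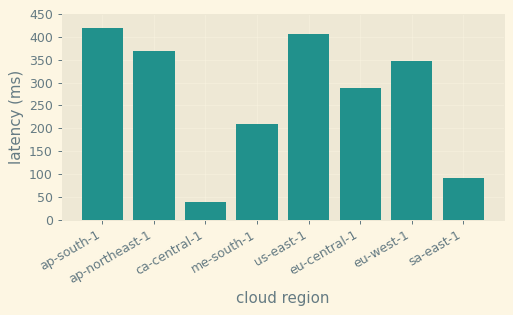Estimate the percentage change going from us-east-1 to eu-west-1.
≈ -12.5%

us-east-1 ≈ 400, eu-west-1 ≈ 350; (350 − 400) / 400 ≈ -12.5%.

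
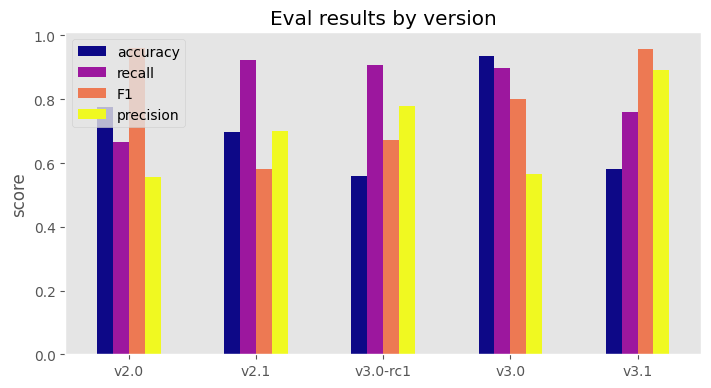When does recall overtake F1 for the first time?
v2.1

v2.0: recall ≈ 0.7 vs F1 ≈ 1.0 (not yet); v2.1: recall ≈ 0.9 vs F1 ≈ 0.6 (first crossover).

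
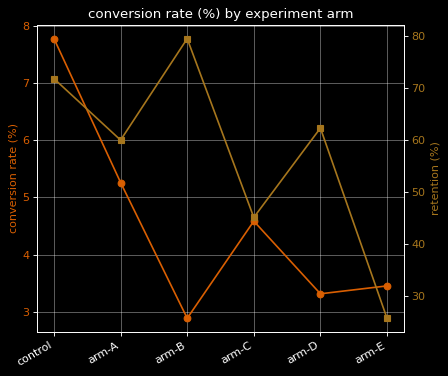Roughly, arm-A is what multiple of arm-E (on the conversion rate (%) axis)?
arm-A ≈ 5.5, arm-E ≈ 3.5; 5.5/3.5 ≈ 1.57.

≈ 1.57×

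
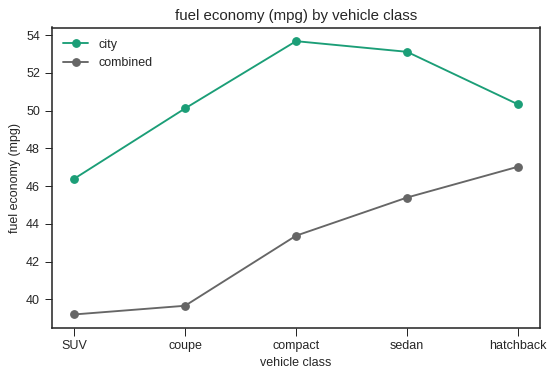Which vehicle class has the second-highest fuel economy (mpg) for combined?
sedan

Top 3 for combined: hatchback ≈ 48, sedan ≈ 46, compact ≈ 44.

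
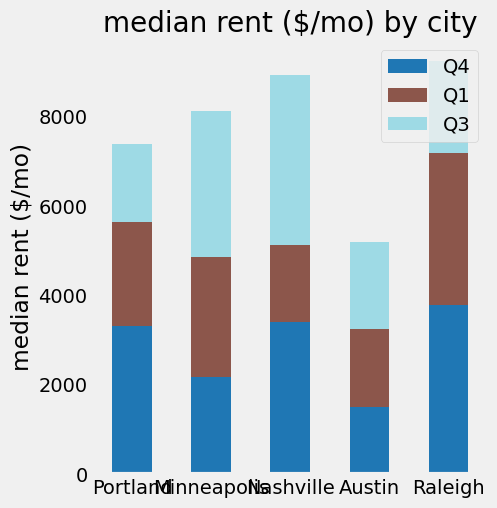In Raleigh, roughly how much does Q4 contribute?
Q4 top ≈ 4000, bottom ≈ 0; segment ≈ 4000.

≈ 4000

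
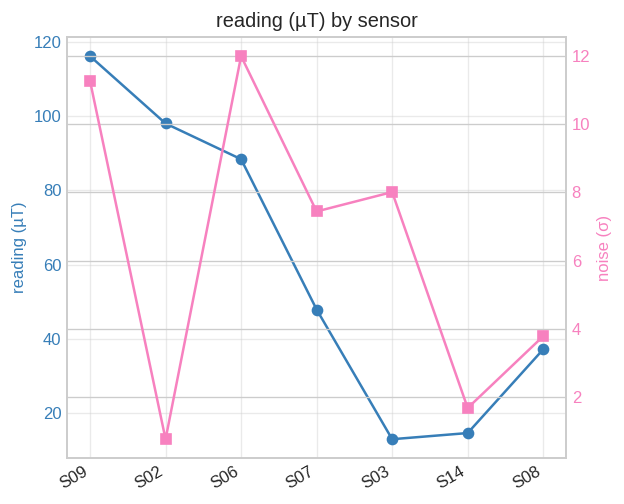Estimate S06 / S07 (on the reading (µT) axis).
S06 ≈ 90, S07 ≈ 50; 90/50 ≈ 1.8.

≈ 1.8×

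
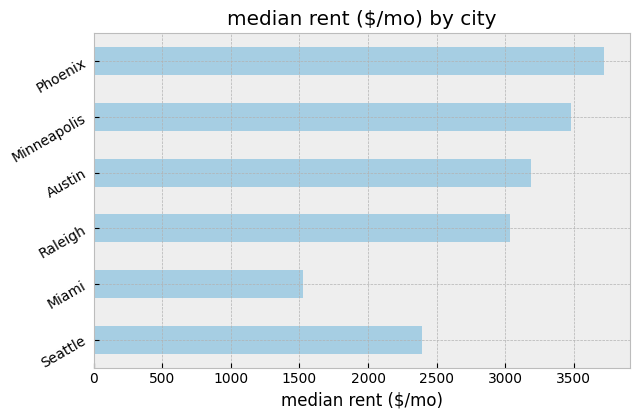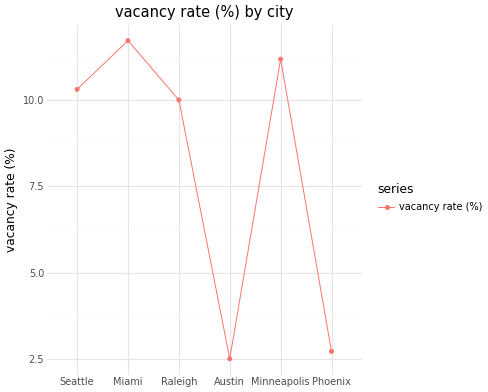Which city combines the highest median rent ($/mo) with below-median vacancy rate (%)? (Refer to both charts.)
Phoenix

Chart 2 median vacancy rate (%) ≈ 10; below-median cities: Raleigh, Austin, Phoenix. Among those, Phoenix has the highest median rent ($/mo) (≈ 3500).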